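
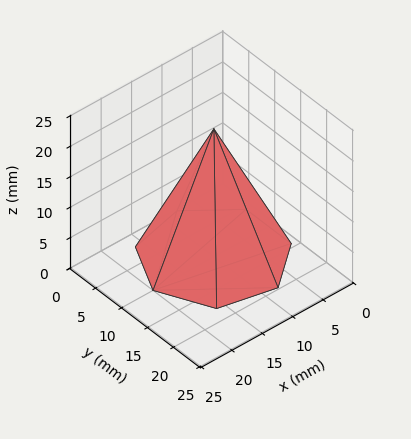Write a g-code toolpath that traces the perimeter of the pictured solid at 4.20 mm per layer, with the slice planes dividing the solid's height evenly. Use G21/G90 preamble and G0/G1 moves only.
Reading the render: the shape is a regular 7-sided pyramid, base circumscribed radius ≈ 10 mm, apex at z ≈ 21 mm (dimensions read to the nearest mm from the axis ticks). For the g-code, the solid's height is divided into equal slices at the stated Δz and each level perimeter traced with G1 moves after a G0 lift.

; perimeter-only toolpath
G21 ; units = mm
G90 ; absolute positioning
G28 ; home
; layer 1
G0 Z4.20
G0 X18.00 Y10.00
G1 X14.98 Y16.26
G1 X8.22 Y17.80
G1 X2.79 Y13.47
G1 X2.79 Y6.53
G1 X8.22 Y2.20
G1 X14.98 Y3.74
G1 X18.00 Y10.00
; layer 2
G0 Z8.40
G0 X16.00 Y10.00
G1 X13.74 Y14.69
G1 X8.66 Y15.85
G1 X4.59 Y12.60
G1 X4.59 Y7.40
G1 X8.66 Y4.15
G1 X13.74 Y5.31
G1 X16.00 Y10.00
; layer 3
G0 Z12.60
G0 X14.00 Y10.00
G1 X12.49 Y13.13
G1 X9.11 Y13.90
G1 X6.40 Y11.74
G1 X6.40 Y8.26
G1 X9.11 Y6.10
G1 X12.49 Y6.87
G1 X14.00 Y10.00
; layer 4
G0 Z16.80
G0 X12.00 Y10.00
G1 X11.25 Y11.56
G1 X9.55 Y11.95
G1 X8.20 Y10.87
G1 X8.20 Y9.13
G1 X9.55 Y8.05
G1 X11.25 Y8.44
G1 X12.00 Y10.00
M2 ; end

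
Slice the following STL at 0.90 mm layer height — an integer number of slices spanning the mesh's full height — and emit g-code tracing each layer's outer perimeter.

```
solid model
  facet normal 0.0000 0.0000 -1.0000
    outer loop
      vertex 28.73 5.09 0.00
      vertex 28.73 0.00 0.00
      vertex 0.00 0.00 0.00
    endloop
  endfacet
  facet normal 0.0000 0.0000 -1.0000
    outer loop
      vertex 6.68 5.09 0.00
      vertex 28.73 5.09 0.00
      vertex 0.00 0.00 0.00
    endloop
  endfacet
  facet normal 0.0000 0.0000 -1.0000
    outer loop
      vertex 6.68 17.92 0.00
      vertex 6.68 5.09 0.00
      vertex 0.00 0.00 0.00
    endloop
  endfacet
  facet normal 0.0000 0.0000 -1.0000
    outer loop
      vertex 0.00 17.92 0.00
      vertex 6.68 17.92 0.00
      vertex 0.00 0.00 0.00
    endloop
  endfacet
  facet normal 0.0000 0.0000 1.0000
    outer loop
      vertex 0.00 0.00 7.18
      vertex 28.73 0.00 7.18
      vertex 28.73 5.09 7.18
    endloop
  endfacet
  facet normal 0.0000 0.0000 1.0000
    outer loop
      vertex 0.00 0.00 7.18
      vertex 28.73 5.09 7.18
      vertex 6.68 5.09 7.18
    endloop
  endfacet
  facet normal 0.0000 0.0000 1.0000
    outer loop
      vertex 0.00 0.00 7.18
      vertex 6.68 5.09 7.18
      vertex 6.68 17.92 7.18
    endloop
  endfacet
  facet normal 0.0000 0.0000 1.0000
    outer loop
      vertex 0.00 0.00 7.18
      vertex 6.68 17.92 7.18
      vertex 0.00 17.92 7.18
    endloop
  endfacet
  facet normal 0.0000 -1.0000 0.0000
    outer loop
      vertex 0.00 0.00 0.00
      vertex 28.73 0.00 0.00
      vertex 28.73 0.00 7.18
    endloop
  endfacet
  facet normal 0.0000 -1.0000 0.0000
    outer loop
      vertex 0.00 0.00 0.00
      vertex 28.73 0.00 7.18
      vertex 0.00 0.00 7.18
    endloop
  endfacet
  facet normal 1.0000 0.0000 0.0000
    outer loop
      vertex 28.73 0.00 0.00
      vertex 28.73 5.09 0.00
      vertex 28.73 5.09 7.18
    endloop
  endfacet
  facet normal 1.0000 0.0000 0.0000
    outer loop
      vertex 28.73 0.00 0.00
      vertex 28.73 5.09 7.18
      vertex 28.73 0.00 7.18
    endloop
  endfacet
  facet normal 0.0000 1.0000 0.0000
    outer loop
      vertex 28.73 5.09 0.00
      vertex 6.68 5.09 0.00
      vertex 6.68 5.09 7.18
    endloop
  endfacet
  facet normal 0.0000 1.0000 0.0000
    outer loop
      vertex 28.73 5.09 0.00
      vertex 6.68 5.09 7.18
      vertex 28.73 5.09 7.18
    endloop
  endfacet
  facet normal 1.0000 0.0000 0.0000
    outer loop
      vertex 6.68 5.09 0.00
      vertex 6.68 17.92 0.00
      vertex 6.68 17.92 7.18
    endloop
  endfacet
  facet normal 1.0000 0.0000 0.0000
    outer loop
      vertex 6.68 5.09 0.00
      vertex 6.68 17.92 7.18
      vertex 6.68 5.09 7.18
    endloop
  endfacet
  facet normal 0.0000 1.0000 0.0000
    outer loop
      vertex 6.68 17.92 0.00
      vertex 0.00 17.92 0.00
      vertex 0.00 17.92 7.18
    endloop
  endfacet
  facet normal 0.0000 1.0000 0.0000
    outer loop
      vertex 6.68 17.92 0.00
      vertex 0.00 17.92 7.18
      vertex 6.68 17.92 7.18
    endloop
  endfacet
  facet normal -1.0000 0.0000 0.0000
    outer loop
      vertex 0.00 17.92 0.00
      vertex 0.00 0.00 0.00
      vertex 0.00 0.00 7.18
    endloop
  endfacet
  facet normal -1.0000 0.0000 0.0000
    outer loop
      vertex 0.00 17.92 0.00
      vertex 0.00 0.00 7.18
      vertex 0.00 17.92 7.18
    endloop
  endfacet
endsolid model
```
; perimeter-only toolpath
G21 ; units = mm
G90 ; absolute positioning
G28 ; home
; layer 1
G0 Z0.90
G0 X0.00 Y0.00
G1 X28.73 Y0.00
G1 X28.73 Y5.09
G1 X6.68 Y5.09
G1 X6.68 Y17.92
G1 X0.00 Y17.92
G1 X0.00 Y0.00
; layer 2
G0 Z1.79
G0 X0.00 Y0.00
G1 X28.73 Y0.00
G1 X28.73 Y5.09
G1 X6.68 Y5.09
G1 X6.68 Y17.92
G1 X0.00 Y17.92
G1 X0.00 Y0.00
; layer 3
G0 Z2.69
G0 X0.00 Y0.00
G1 X28.73 Y0.00
G1 X28.73 Y5.09
G1 X6.68 Y5.09
G1 X6.68 Y17.92
G1 X0.00 Y17.92
G1 X0.00 Y0.00
; layer 4
G0 Z3.59
G0 X0.00 Y0.00
G1 X28.73 Y0.00
G1 X28.73 Y5.09
G1 X6.68 Y5.09
G1 X6.68 Y17.92
G1 X0.00 Y17.92
G1 X0.00 Y0.00
; layer 5
G0 Z4.49
G0 X0.00 Y0.00
G1 X28.73 Y0.00
G1 X28.73 Y5.09
G1 X6.68 Y5.09
G1 X6.68 Y17.92
G1 X0.00 Y17.92
G1 X0.00 Y0.00
; layer 6
G0 Z5.38
G0 X0.00 Y0.00
G1 X28.73 Y0.00
G1 X28.73 Y5.09
G1 X6.68 Y5.09
G1 X6.68 Y17.92
G1 X0.00 Y17.92
G1 X0.00 Y0.00
; layer 7
G0 Z6.28
G0 X0.00 Y0.00
G1 X28.73 Y0.00
G1 X28.73 Y5.09
G1 X6.68 Y5.09
G1 X6.68 Y17.92
G1 X0.00 Y17.92
G1 X0.00 Y0.00
; layer 8
G0 Z7.18
G0 X0.00 Y0.00
G1 X28.73 Y0.00
G1 X28.73 Y5.09
G1 X6.68 Y5.09
G1 X6.68 Y17.92
G1 X0.00 Y17.92
G1 X0.00 Y0.00
M2 ; end

The solid is an L-shaped prism: outer 28.7 × 17.9 mm, arm thicknesses ≈ 5.09 mm (horizontal) and 6.68 mm (vertical), extruded 7.18 mm in z. Slicing at Δz = 0.90 mm — 8 equal slices spanning the solid's height, so layer i sits at z = i·h/8 — gives 8 non-empty perimeters. Each is a 6-segment closed polygon; G0 lifts to the layer z and rapids to the start vertex, then G1 traces the edges.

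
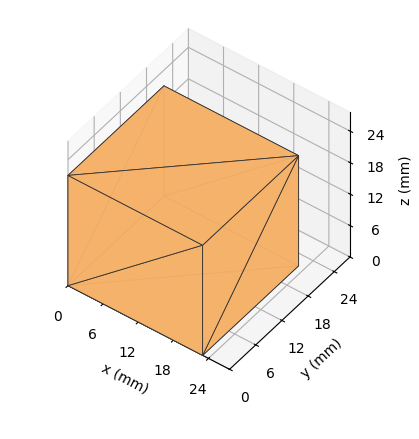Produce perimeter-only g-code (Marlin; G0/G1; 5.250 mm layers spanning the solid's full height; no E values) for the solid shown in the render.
Reading the render: the shape is a rectangular box, roughly 23 × 22 mm footprint and 21 mm tall (dimensions read to the nearest mm from the axis ticks). For the g-code, the solid's height is divided into equal slices at the stated Δz and each level perimeter traced with G1 moves after a G0 lift.

; perimeter-only toolpath
G21 ; units = mm
G90 ; absolute positioning
G28 ; home
; layer 1
G0 Z5.250
G0 X0.000 Y0.000
G1 X23.000 Y0.000
G1 X23.000 Y22.000
G1 X0.000 Y22.000
G1 X0.000 Y0.000
; layer 2
G0 Z10.500
G0 X0.000 Y0.000
G1 X23.000 Y0.000
G1 X23.000 Y22.000
G1 X0.000 Y22.000
G1 X0.000 Y0.000
; layer 3
G0 Z15.750
G0 X0.000 Y0.000
G1 X23.000 Y0.000
G1 X23.000 Y22.000
G1 X0.000 Y22.000
G1 X0.000 Y0.000
; layer 4
G0 Z21.000
G0 X0.000 Y0.000
G1 X23.000 Y0.000
G1 X23.000 Y22.000
G1 X0.000 Y22.000
G1 X0.000 Y0.000
M2 ; end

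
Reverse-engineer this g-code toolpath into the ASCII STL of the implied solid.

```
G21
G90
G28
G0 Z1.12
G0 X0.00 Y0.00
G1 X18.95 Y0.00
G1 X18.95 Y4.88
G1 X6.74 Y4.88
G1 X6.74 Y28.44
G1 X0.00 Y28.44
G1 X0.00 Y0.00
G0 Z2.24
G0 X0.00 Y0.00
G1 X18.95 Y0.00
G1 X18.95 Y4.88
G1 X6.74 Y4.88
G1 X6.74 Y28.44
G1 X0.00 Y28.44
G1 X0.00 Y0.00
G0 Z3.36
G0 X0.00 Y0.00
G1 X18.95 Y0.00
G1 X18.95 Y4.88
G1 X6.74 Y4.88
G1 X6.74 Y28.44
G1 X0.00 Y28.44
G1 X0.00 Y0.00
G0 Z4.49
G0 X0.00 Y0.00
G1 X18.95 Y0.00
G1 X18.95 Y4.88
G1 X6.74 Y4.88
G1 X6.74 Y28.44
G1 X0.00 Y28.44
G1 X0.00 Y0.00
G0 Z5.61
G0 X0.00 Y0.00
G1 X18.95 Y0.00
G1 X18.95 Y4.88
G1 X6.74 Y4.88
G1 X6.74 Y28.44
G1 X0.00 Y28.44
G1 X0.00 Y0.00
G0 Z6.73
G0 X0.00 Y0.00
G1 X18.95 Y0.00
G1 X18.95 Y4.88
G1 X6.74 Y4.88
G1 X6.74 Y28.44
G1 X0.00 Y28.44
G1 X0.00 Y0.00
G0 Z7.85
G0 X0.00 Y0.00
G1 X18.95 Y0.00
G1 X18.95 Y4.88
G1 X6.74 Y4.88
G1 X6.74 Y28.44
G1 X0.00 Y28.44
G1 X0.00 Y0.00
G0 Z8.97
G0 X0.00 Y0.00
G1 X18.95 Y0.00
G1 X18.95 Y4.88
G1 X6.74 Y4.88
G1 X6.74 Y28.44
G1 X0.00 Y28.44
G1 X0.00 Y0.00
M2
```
solid part
  facet normal 0.0000 0.0000 -1.0000
    outer loop
      vertex 18.95 4.88 0.00
      vertex 18.95 0.00 0.00
      vertex 0.00 0.00 0.00
    endloop
  endfacet
  facet normal 0.0000 0.0000 -1.0000
    outer loop
      vertex 6.74 4.88 0.00
      vertex 18.95 4.88 0.00
      vertex 0.00 0.00 0.00
    endloop
  endfacet
  facet normal 0.0000 0.0000 -1.0000
    outer loop
      vertex 6.74 28.44 0.00
      vertex 6.74 4.88 0.00
      vertex 0.00 0.00 0.00
    endloop
  endfacet
  facet normal 0.0000 0.0000 -1.0000
    outer loop
      vertex 0.00 28.44 0.00
      vertex 6.74 28.44 0.00
      vertex 0.00 0.00 0.00
    endloop
  endfacet
  facet normal 0.0000 0.0000 1.0000
    outer loop
      vertex 0.00 0.00 8.97
      vertex 18.95 0.00 8.97
      vertex 18.95 4.88 8.97
    endloop
  endfacet
  facet normal 0.0000 0.0000 1.0000
    outer loop
      vertex 0.00 0.00 8.97
      vertex 18.95 4.88 8.97
      vertex 6.74 4.88 8.97
    endloop
  endfacet
  facet normal 0.0000 0.0000 1.0000
    outer loop
      vertex 0.00 0.00 8.97
      vertex 6.74 4.88 8.97
      vertex 6.74 28.44 8.97
    endloop
  endfacet
  facet normal 0.0000 0.0000 1.0000
    outer loop
      vertex 0.00 0.00 8.97
      vertex 6.74 28.44 8.97
      vertex 0.00 28.44 8.97
    endloop
  endfacet
  facet normal 0.0000 -1.0000 0.0000
    outer loop
      vertex 0.00 0.00 0.00
      vertex 18.95 0.00 0.00
      vertex 18.95 0.00 8.97
    endloop
  endfacet
  facet normal 0.0000 -1.0000 0.0000
    outer loop
      vertex 0.00 0.00 0.00
      vertex 18.95 0.00 8.97
      vertex 0.00 0.00 8.97
    endloop
  endfacet
  facet normal 1.0000 0.0000 0.0000
    outer loop
      vertex 18.95 0.00 0.00
      vertex 18.95 4.88 0.00
      vertex 18.95 4.88 8.97
    endloop
  endfacet
  facet normal 1.0000 0.0000 0.0000
    outer loop
      vertex 18.95 0.00 0.00
      vertex 18.95 4.88 8.97
      vertex 18.95 0.00 8.97
    endloop
  endfacet
  facet normal 0.0000 1.0000 0.0000
    outer loop
      vertex 18.95 4.88 0.00
      vertex 6.74 4.88 0.00
      vertex 6.74 4.88 8.97
    endloop
  endfacet
  facet normal 0.0000 1.0000 0.0000
    outer loop
      vertex 18.95 4.88 0.00
      vertex 6.74 4.88 8.97
      vertex 18.95 4.88 8.97
    endloop
  endfacet
  facet normal 1.0000 0.0000 0.0000
    outer loop
      vertex 6.74 4.88 0.00
      vertex 6.74 28.44 0.00
      vertex 6.74 28.44 8.97
    endloop
  endfacet
  facet normal 1.0000 0.0000 0.0000
    outer loop
      vertex 6.74 4.88 0.00
      vertex 6.74 28.44 8.97
      vertex 6.74 4.88 8.97
    endloop
  endfacet
  facet normal 0.0000 1.0000 0.0000
    outer loop
      vertex 6.74 28.44 0.00
      vertex 0.00 28.44 0.00
      vertex 0.00 28.44 8.97
    endloop
  endfacet
  facet normal 0.0000 1.0000 0.0000
    outer loop
      vertex 6.74 28.44 0.00
      vertex 0.00 28.44 8.97
      vertex 6.74 28.44 8.97
    endloop
  endfacet
  facet normal -1.0000 0.0000 0.0000
    outer loop
      vertex 0.00 28.44 0.00
      vertex 0.00 0.00 0.00
      vertex 0.00 0.00 8.97
    endloop
  endfacet
  facet normal -1.0000 0.0000 0.0000
    outer loop
      vertex 0.00 28.44 0.00
      vertex 0.00 0.00 8.97
      vertex 0.00 28.44 8.97
    endloop
  endfacet
endsolid part

The G0 Z moves step by Δz≈1.12 mm. Every layer's G1 loop is the same polygon, so the solid is a straight extrusion of it from z=0 to z≈8.97. Closing with flat bottom and top caps and triangulating gives 20 facets — an L-shaped prism: outer 18.9 × 28.4 mm, arm thicknesses ≈ 4.88 mm (horizontal) and 6.74 mm (vertical), extruded 8.97 mm in z.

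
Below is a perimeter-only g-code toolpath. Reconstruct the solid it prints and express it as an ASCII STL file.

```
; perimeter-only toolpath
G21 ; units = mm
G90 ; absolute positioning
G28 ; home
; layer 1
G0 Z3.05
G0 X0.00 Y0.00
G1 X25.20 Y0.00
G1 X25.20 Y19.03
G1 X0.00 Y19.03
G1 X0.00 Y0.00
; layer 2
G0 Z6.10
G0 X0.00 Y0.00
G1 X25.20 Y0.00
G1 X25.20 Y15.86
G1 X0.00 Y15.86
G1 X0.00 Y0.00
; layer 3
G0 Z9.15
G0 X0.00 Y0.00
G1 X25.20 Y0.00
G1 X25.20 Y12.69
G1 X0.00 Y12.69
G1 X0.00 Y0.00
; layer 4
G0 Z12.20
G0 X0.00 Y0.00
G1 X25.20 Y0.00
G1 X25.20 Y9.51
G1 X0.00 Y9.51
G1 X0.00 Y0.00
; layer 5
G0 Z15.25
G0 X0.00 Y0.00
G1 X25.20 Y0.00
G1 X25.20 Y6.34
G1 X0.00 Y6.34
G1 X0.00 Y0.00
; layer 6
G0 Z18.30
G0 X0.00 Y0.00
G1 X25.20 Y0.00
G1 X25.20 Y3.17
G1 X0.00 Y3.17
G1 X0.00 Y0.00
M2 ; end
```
solid part
  facet normal 0.0000 0.0000 -1.0000
    outer loop
      vertex 25.20 22.20 0.00
      vertex 25.20 0.00 0.00
      vertex 0.00 0.00 0.00
    endloop
  endfacet
  facet normal 0.0000 0.0000 -1.0000
    outer loop
      vertex 0.00 22.20 0.00
      vertex 25.20 22.20 0.00
      vertex 0.00 0.00 0.00
    endloop
  endfacet
  facet normal 0.0000 -1.0000 0.0000
    outer loop
      vertex 0.00 0.00 0.00
      vertex 25.20 0.00 0.00
      vertex 25.20 0.00 21.35
    endloop
  endfacet
  facet normal 0.0000 -1.0000 0.0000
    outer loop
      vertex 0.00 0.00 0.00
      vertex 25.20 0.00 21.35
      vertex 0.00 0.00 21.35
    endloop
  endfacet
  facet normal 0.0000 0.6932 0.7208
    outer loop
      vertex 0.00 0.00 21.35
      vertex 25.20 0.00 21.35
      vertex 25.20 22.20 0.00
    endloop
  endfacet
  facet normal 0.0000 0.6932 0.7208
    outer loop
      vertex 0.00 0.00 21.35
      vertex 25.20 22.20 0.00
      vertex 0.00 22.20 0.00
    endloop
  endfacet
  facet normal -1.0000 0.0000 0.0000
    outer loop
      vertex 0.00 0.00 21.35
      vertex 0.00 22.20 0.00
      vertex 0.00 0.00 0.00
    endloop
  endfacet
  facet normal 1.0000 0.0000 0.0000
    outer loop
      vertex 25.20 0.00 0.00
      vertex 25.20 22.20 0.00
      vertex 25.20 0.00 21.35
    endloop
  endfacet
endsolid part

The G0 Z moves step by Δz≈3.05 mm. The G1 loops shrink linearly with z, so the solid tapers from its base footprint up to z≈21.4. Closing with a flat bottom cap and the tapered top and triangulating gives 8 facets — a wedge (ramp): 25.2 × 22.2 mm base, rising to 21.4 mm along the y=0 edge and sloping linearly to z=0 at y=22.2.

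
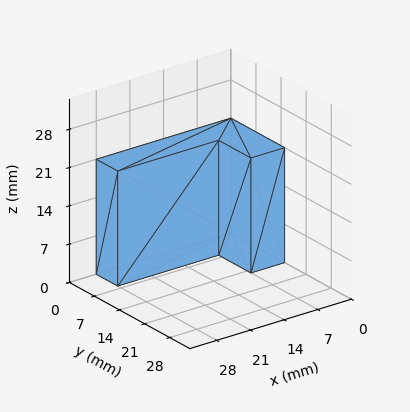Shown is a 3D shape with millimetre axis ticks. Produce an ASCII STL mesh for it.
Reading the render: the shape is an L-shaped prism: outer 28 × 15 mm, arm thicknesses ≈ 6 mm (horizontal) and 7 mm (vertical), extruded 21 mm in z (dimensions read to the nearest mm from the axis ticks). For the STL, each face is triangulated and given an outward normal.

solid part
  facet normal 0.0000 0.0000 -1.0000
    outer loop
      vertex 28.000 6.000 0.000
      vertex 28.000 0.000 0.000
      vertex 0.000 0.000 0.000
    endloop
  endfacet
  facet normal 0.0000 0.0000 -1.0000
    outer loop
      vertex 7.000 6.000 0.000
      vertex 28.000 6.000 0.000
      vertex 0.000 0.000 0.000
    endloop
  endfacet
  facet normal 0.0000 0.0000 -1.0000
    outer loop
      vertex 7.000 15.000 0.000
      vertex 7.000 6.000 0.000
      vertex 0.000 0.000 0.000
    endloop
  endfacet
  facet normal 0.0000 0.0000 -1.0000
    outer loop
      vertex 0.000 15.000 0.000
      vertex 7.000 15.000 0.000
      vertex 0.000 0.000 0.000
    endloop
  endfacet
  facet normal 0.0000 0.0000 1.0000
    outer loop
      vertex 0.000 0.000 21.000
      vertex 28.000 0.000 21.000
      vertex 28.000 6.000 21.000
    endloop
  endfacet
  facet normal 0.0000 0.0000 1.0000
    outer loop
      vertex 0.000 0.000 21.000
      vertex 28.000 6.000 21.000
      vertex 7.000 6.000 21.000
    endloop
  endfacet
  facet normal 0.0000 0.0000 1.0000
    outer loop
      vertex 0.000 0.000 21.000
      vertex 7.000 6.000 21.000
      vertex 7.000 15.000 21.000
    endloop
  endfacet
  facet normal 0.0000 0.0000 1.0000
    outer loop
      vertex 0.000 0.000 21.000
      vertex 7.000 15.000 21.000
      vertex 0.000 15.000 21.000
    endloop
  endfacet
  facet normal 0.0000 -1.0000 0.0000
    outer loop
      vertex 0.000 0.000 0.000
      vertex 28.000 0.000 0.000
      vertex 28.000 0.000 21.000
    endloop
  endfacet
  facet normal 0.0000 -1.0000 0.0000
    outer loop
      vertex 0.000 0.000 0.000
      vertex 28.000 0.000 21.000
      vertex 0.000 0.000 21.000
    endloop
  endfacet
  facet normal 1.0000 0.0000 0.0000
    outer loop
      vertex 28.000 0.000 0.000
      vertex 28.000 6.000 0.000
      vertex 28.000 6.000 21.000
    endloop
  endfacet
  facet normal 1.0000 0.0000 0.0000
    outer loop
      vertex 28.000 0.000 0.000
      vertex 28.000 6.000 21.000
      vertex 28.000 0.000 21.000
    endloop
  endfacet
  facet normal 0.0000 1.0000 0.0000
    outer loop
      vertex 28.000 6.000 0.000
      vertex 7.000 6.000 0.000
      vertex 7.000 6.000 21.000
    endloop
  endfacet
  facet normal 0.0000 1.0000 0.0000
    outer loop
      vertex 28.000 6.000 0.000
      vertex 7.000 6.000 21.000
      vertex 28.000 6.000 21.000
    endloop
  endfacet
  facet normal 1.0000 0.0000 0.0000
    outer loop
      vertex 7.000 6.000 0.000
      vertex 7.000 15.000 0.000
      vertex 7.000 15.000 21.000
    endloop
  endfacet
  facet normal 1.0000 0.0000 0.0000
    outer loop
      vertex 7.000 6.000 0.000
      vertex 7.000 15.000 21.000
      vertex 7.000 6.000 21.000
    endloop
  endfacet
  facet normal 0.0000 1.0000 0.0000
    outer loop
      vertex 7.000 15.000 0.000
      vertex 0.000 15.000 0.000
      vertex 0.000 15.000 21.000
    endloop
  endfacet
  facet normal 0.0000 1.0000 0.0000
    outer loop
      vertex 7.000 15.000 0.000
      vertex 0.000 15.000 21.000
      vertex 7.000 15.000 21.000
    endloop
  endfacet
  facet normal -1.0000 0.0000 0.0000
    outer loop
      vertex 0.000 15.000 0.000
      vertex 0.000 0.000 0.000
      vertex 0.000 0.000 21.000
    endloop
  endfacet
  facet normal -1.0000 0.0000 0.0000
    outer loop
      vertex 0.000 15.000 0.000
      vertex 0.000 0.000 21.000
      vertex 0.000 15.000 21.000
    endloop
  endfacet
endsolid part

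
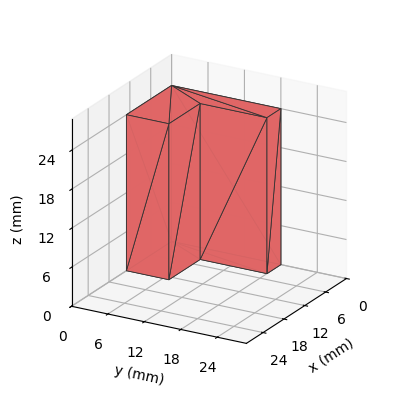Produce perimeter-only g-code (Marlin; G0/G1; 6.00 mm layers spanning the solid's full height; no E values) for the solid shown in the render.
Reading the render: the shape is an L-shaped prism: outer 13 × 18 mm, arm thicknesses ≈ 7 mm (horizontal) and 4 mm (vertical), extruded 24 mm in z (dimensions read to the nearest mm from the axis ticks). For the g-code, the solid's height is divided into equal slices at the stated Δz and each level perimeter traced with G1 moves after a G0 lift.

; perimeter-only toolpath
G21 ; units = mm
G90 ; absolute positioning
G28 ; home
; layer 1
G0 Z6.00
G0 X0.00 Y0.00
G1 X13.00 Y0.00
G1 X13.00 Y7.00
G1 X4.00 Y7.00
G1 X4.00 Y18.00
G1 X0.00 Y18.00
G1 X0.00 Y0.00
; layer 2
G0 Z12.00
G0 X0.00 Y0.00
G1 X13.00 Y0.00
G1 X13.00 Y7.00
G1 X4.00 Y7.00
G1 X4.00 Y18.00
G1 X0.00 Y18.00
G1 X0.00 Y0.00
; layer 3
G0 Z18.00
G0 X0.00 Y0.00
G1 X13.00 Y0.00
G1 X13.00 Y7.00
G1 X4.00 Y7.00
G1 X4.00 Y18.00
G1 X0.00 Y18.00
G1 X0.00 Y0.00
; layer 4
G0 Z24.00
G0 X0.00 Y0.00
G1 X13.00 Y0.00
G1 X13.00 Y7.00
G1 X4.00 Y7.00
G1 X4.00 Y18.00
G1 X0.00 Y18.00
G1 X0.00 Y0.00
M2 ; end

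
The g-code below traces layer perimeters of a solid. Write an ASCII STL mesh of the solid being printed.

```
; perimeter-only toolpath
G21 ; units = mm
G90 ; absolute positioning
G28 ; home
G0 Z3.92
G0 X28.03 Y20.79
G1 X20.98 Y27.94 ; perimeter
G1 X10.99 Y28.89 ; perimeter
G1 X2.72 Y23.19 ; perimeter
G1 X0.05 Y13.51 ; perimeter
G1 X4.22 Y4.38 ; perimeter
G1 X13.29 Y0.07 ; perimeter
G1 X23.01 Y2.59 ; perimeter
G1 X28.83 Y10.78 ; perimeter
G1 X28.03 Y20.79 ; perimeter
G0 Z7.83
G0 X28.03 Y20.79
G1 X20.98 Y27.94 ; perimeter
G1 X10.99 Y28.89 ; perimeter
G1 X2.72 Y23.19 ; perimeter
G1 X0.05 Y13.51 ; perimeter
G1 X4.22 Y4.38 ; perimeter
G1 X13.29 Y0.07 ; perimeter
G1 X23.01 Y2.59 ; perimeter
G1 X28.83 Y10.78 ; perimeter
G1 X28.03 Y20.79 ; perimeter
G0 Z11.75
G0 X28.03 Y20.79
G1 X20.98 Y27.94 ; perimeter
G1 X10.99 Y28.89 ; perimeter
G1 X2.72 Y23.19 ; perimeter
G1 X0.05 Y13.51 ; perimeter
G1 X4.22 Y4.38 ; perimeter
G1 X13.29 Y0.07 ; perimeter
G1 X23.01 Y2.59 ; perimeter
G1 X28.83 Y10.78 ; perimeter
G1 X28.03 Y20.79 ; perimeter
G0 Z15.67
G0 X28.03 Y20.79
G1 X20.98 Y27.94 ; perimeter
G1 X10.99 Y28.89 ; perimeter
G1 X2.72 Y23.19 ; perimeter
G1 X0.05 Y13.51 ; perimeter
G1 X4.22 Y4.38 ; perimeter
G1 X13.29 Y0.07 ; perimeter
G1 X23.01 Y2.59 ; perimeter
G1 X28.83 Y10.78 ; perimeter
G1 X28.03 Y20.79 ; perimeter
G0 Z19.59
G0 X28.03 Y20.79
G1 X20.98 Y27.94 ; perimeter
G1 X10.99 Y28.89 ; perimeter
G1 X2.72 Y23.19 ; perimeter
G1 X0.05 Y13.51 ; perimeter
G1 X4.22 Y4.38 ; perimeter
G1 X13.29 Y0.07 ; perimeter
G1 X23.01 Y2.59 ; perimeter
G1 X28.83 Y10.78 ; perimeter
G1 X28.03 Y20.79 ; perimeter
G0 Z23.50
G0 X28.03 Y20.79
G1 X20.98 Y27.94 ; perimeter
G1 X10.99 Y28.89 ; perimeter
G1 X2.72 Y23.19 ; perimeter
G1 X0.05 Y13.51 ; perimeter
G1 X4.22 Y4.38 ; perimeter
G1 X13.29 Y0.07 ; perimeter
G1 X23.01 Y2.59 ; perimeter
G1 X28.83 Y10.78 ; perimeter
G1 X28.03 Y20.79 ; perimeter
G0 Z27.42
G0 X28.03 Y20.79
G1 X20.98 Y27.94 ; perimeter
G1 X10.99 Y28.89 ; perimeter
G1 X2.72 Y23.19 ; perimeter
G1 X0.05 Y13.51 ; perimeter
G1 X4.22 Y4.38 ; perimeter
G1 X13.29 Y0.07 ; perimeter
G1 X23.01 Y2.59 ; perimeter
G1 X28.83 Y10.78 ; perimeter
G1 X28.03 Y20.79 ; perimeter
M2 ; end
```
solid part
  facet normal 0.0000 0.0000 -1.0000
    outer loop
      vertex 10.99 28.89 0.00
      vertex 20.98 27.94 0.00
      vertex 28.03 20.79 0.00
    endloop
  endfacet
  facet normal 0.0000 0.0000 -1.0000
    outer loop
      vertex 2.72 23.19 0.00
      vertex 10.99 28.89 0.00
      vertex 28.03 20.79 0.00
    endloop
  endfacet
  facet normal 0.0000 0.0000 -1.0000
    outer loop
      vertex 0.05 13.51 0.00
      vertex 2.72 23.19 0.00
      vertex 28.03 20.79 0.00
    endloop
  endfacet
  facet normal 0.0000 0.0000 -1.0000
    outer loop
      vertex 4.22 4.38 0.00
      vertex 0.05 13.51 0.00
      vertex 28.03 20.79 0.00
    endloop
  endfacet
  facet normal 0.0000 0.0000 -1.0000
    outer loop
      vertex 13.29 0.07 0.00
      vertex 4.22 4.38 0.00
      vertex 28.03 20.79 0.00
    endloop
  endfacet
  facet normal 0.0000 0.0000 -1.0000
    outer loop
      vertex 23.01 2.59 0.00
      vertex 13.29 0.07 0.00
      vertex 28.03 20.79 0.00
    endloop
  endfacet
  facet normal 0.0000 0.0000 -1.0000
    outer loop
      vertex 28.83 10.78 0.00
      vertex 23.01 2.59 0.00
      vertex 28.03 20.79 0.00
    endloop
  endfacet
  facet normal 0.0000 0.0000 1.0000
    outer loop
      vertex 28.03 20.79 27.42
      vertex 20.98 27.94 27.42
      vertex 10.99 28.89 27.42
    endloop
  endfacet
  facet normal 0.0000 0.0000 1.0000
    outer loop
      vertex 28.03 20.79 27.42
      vertex 10.99 28.89 27.42
      vertex 2.72 23.19 27.42
    endloop
  endfacet
  facet normal 0.0000 0.0000 1.0000
    outer loop
      vertex 28.03 20.79 27.42
      vertex 2.72 23.19 27.42
      vertex 0.05 13.51 27.42
    endloop
  endfacet
  facet normal 0.0000 0.0000 1.0000
    outer loop
      vertex 28.03 20.79 27.42
      vertex 0.05 13.51 27.42
      vertex 4.22 4.38 27.42
    endloop
  endfacet
  facet normal 0.0000 0.0000 1.0000
    outer loop
      vertex 28.03 20.79 27.42
      vertex 4.22 4.38 27.42
      vertex 13.29 0.07 27.42
    endloop
  endfacet
  facet normal 0.0000 0.0000 1.0000
    outer loop
      vertex 28.03 20.79 27.42
      vertex 13.29 0.07 27.42
      vertex 23.01 2.59 27.42
    endloop
  endfacet
  facet normal 0.0000 0.0000 1.0000
    outer loop
      vertex 28.03 20.79 27.42
      vertex 23.01 2.59 27.42
      vertex 28.83 10.78 27.42
    endloop
  endfacet
  facet normal 0.7121 0.7021 0.0000
    outer loop
      vertex 28.03 20.79 0.00
      vertex 20.98 27.94 0.00
      vertex 20.98 27.94 27.42
    endloop
  endfacet
  facet normal 0.7121 0.7021 0.0000
    outer loop
      vertex 28.03 20.79 0.00
      vertex 20.98 27.94 27.42
      vertex 28.03 20.79 27.42
    endloop
  endfacet
  facet normal 0.0947 0.9955 0.0000
    outer loop
      vertex 20.98 27.94 0.00
      vertex 10.99 28.89 0.00
      vertex 10.99 28.89 27.42
    endloop
  endfacet
  facet normal 0.0947 0.9955 0.0000
    outer loop
      vertex 20.98 27.94 0.00
      vertex 10.99 28.89 27.42
      vertex 20.98 27.94 27.42
    endloop
  endfacet
  facet normal -0.5675 0.8234 0.0000
    outer loop
      vertex 10.99 28.89 0.00
      vertex 2.72 23.19 0.00
      vertex 2.72 23.19 27.42
    endloop
  endfacet
  facet normal -0.5675 0.8234 0.0000
    outer loop
      vertex 10.99 28.89 0.00
      vertex 2.72 23.19 27.42
      vertex 10.99 28.89 27.42
    endloop
  endfacet
  facet normal -0.9640 0.2659 0.0000
    outer loop
      vertex 2.72 23.19 0.00
      vertex 0.05 13.51 0.00
      vertex 0.05 13.51 27.42
    endloop
  endfacet
  facet normal -0.9640 0.2659 0.0000
    outer loop
      vertex 2.72 23.19 0.00
      vertex 0.05 13.51 27.42
      vertex 2.72 23.19 27.42
    endloop
  endfacet
  facet normal -0.9096 -0.4155 0.0000
    outer loop
      vertex 0.05 13.51 0.00
      vertex 4.22 4.38 0.00
      vertex 4.22 4.38 27.42
    endloop
  endfacet
  facet normal -0.9096 -0.4155 0.0000
    outer loop
      vertex 0.05 13.51 0.00
      vertex 4.22 4.38 27.42
      vertex 0.05 13.51 27.42
    endloop
  endfacet
  facet normal -0.4292 -0.9032 0.0000
    outer loop
      vertex 4.22 4.38 0.00
      vertex 13.29 0.07 0.00
      vertex 13.29 0.07 27.42
    endloop
  endfacet
  facet normal -0.4292 -0.9032 0.0000
    outer loop
      vertex 4.22 4.38 0.00
      vertex 13.29 0.07 27.42
      vertex 4.22 4.38 27.42
    endloop
  endfacet
  facet normal 0.2510 -0.9680 0.0000
    outer loop
      vertex 13.29 0.07 0.00
      vertex 23.01 2.59 0.00
      vertex 23.01 2.59 27.42
    endloop
  endfacet
  facet normal 0.2510 -0.9680 0.0000
    outer loop
      vertex 13.29 0.07 0.00
      vertex 23.01 2.59 27.42
      vertex 13.29 0.07 27.42
    endloop
  endfacet
  facet normal 0.8151 -0.5793 0.0000
    outer loop
      vertex 23.01 2.59 0.00
      vertex 28.83 10.78 0.00
      vertex 28.83 10.78 27.42
    endloop
  endfacet
  facet normal 0.8151 -0.5793 0.0000
    outer loop
      vertex 23.01 2.59 0.00
      vertex 28.83 10.78 27.42
      vertex 23.01 2.59 27.42
    endloop
  endfacet
  facet normal 0.9968 0.0797 0.0000
    outer loop
      vertex 28.83 10.78 0.00
      vertex 28.03 20.79 0.00
      vertex 28.03 20.79 27.42
    endloop
  endfacet
  facet normal 0.9968 0.0797 0.0000
    outer loop
      vertex 28.83 10.78 0.00
      vertex 28.03 20.79 27.42
      vertex 28.83 10.78 27.42
    endloop
  endfacet
endsolid part

The G0 Z moves step by Δz≈3.92 mm. Every layer's G1 loop is the same polygon, so the solid is a straight extrusion of it from z=0 to z≈27.4. Closing with flat bottom and top caps and triangulating gives 32 facets — a regular 9-sided prism (a cylinder approximated with 9 flat sides), circumscribed radius ≈ 14.7 mm, height ≈ 27.4 mm.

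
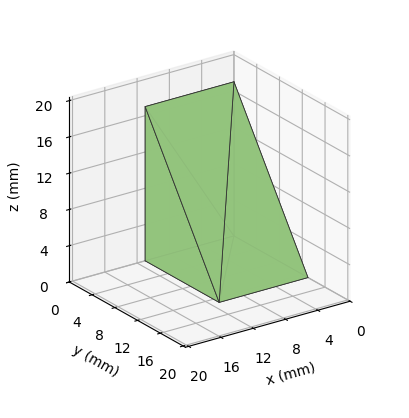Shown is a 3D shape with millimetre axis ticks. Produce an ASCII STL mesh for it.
Reading the render: the shape is a wedge (ramp): 11 × 13 mm base, rising to 17 mm along the y=0 edge and sloping linearly to z=0 at y=13 (dimensions read to the nearest mm from the axis ticks). For the STL, each face is triangulated and given an outward normal.

solid part
  facet normal 0.0000 0.0000 -1.0000
    outer loop
      vertex 11.000 13.000 0.000
      vertex 11.000 0.000 0.000
      vertex 0.000 0.000 0.000
    endloop
  endfacet
  facet normal 0.0000 0.0000 -1.0000
    outer loop
      vertex 0.000 13.000 0.000
      vertex 11.000 13.000 0.000
      vertex 0.000 0.000 0.000
    endloop
  endfacet
  facet normal 0.0000 -1.0000 0.0000
    outer loop
      vertex 0.000 0.000 0.000
      vertex 11.000 0.000 0.000
      vertex 11.000 0.000 17.000
    endloop
  endfacet
  facet normal 0.0000 -1.0000 0.0000
    outer loop
      vertex 0.000 0.000 0.000
      vertex 11.000 0.000 17.000
      vertex 0.000 0.000 17.000
    endloop
  endfacet
  facet normal 0.0000 0.7944 0.6075
    outer loop
      vertex 0.000 0.000 17.000
      vertex 11.000 0.000 17.000
      vertex 11.000 13.000 0.000
    endloop
  endfacet
  facet normal 0.0000 0.7944 0.6075
    outer loop
      vertex 0.000 0.000 17.000
      vertex 11.000 13.000 0.000
      vertex 0.000 13.000 0.000
    endloop
  endfacet
  facet normal -1.0000 0.0000 0.0000
    outer loop
      vertex 0.000 0.000 17.000
      vertex 0.000 13.000 0.000
      vertex 0.000 0.000 0.000
    endloop
  endfacet
  facet normal 1.0000 0.0000 0.0000
    outer loop
      vertex 11.000 0.000 0.000
      vertex 11.000 13.000 0.000
      vertex 11.000 0.000 17.000
    endloop
  endfacet
endsolid part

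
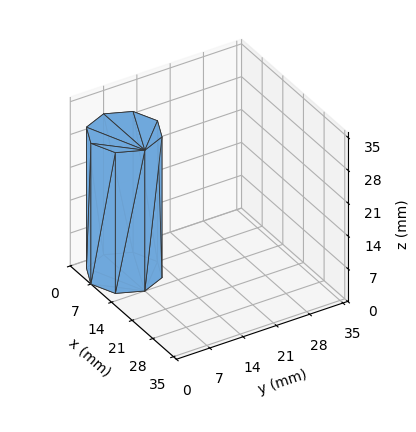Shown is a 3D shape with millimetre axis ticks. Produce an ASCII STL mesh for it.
Reading the render: the shape is a regular 8-sided prism (a cylinder approximated with 8 flat sides), circumscribed radius ≈ 7 mm, height ≈ 30 mm (dimensions read to the nearest mm from the axis ticks). For the STL, each face is triangulated and given an outward normal.

solid part
  facet normal 0.0000 0.0000 -1.0000
    outer loop
      vertex 7.0 14.0 0.0
      vertex 11.9 11.9 0.0
      vertex 14.0 7.0 0.0
    endloop
  endfacet
  facet normal 0.0000 0.0000 -1.0000
    outer loop
      vertex 2.1 11.9 0.0
      vertex 7.0 14.0 0.0
      vertex 14.0 7.0 0.0
    endloop
  endfacet
  facet normal 0.0000 0.0000 -1.0000
    outer loop
      vertex 0.0 7.0 0.0
      vertex 2.1 11.9 0.0
      vertex 14.0 7.0 0.0
    endloop
  endfacet
  facet normal 0.0000 0.0000 -1.0000
    outer loop
      vertex 2.1 2.1 0.0
      vertex 0.0 7.0 0.0
      vertex 14.0 7.0 0.0
    endloop
  endfacet
  facet normal 0.0000 0.0000 -1.0000
    outer loop
      vertex 7.0 0.0 0.0
      vertex 2.1 2.1 0.0
      vertex 14.0 7.0 0.0
    endloop
  endfacet
  facet normal 0.0000 0.0000 -1.0000
    outer loop
      vertex 11.9 2.1 0.0
      vertex 7.0 0.0 0.0
      vertex 14.0 7.0 0.0
    endloop
  endfacet
  facet normal 0.0000 0.0000 1.0000
    outer loop
      vertex 14.0 7.0 30.0
      vertex 11.9 11.9 30.0
      vertex 7.0 14.0 30.0
    endloop
  endfacet
  facet normal 0.0000 0.0000 1.0000
    outer loop
      vertex 14.0 7.0 30.0
      vertex 7.0 14.0 30.0
      vertex 2.1 11.9 30.0
    endloop
  endfacet
  facet normal 0.0000 0.0000 1.0000
    outer loop
      vertex 14.0 7.0 30.0
      vertex 2.1 11.9 30.0
      vertex 0.0 7.0 30.0
    endloop
  endfacet
  facet normal 0.0000 0.0000 1.0000
    outer loop
      vertex 14.0 7.0 30.0
      vertex 0.0 7.0 30.0
      vertex 2.1 2.1 30.0
    endloop
  endfacet
  facet normal 0.0000 0.0000 1.0000
    outer loop
      vertex 14.0 7.0 30.0
      vertex 2.1 2.1 30.0
      vertex 7.0 0.0 30.0
    endloop
  endfacet
  facet normal 0.0000 0.0000 1.0000
    outer loop
      vertex 14.0 7.0 30.0
      vertex 7.0 0.0 30.0
      vertex 11.9 2.1 30.0
    endloop
  endfacet
  facet normal 0.9191 0.3939 0.0000
    outer loop
      vertex 14.0 7.0 0.0
      vertex 11.9 11.9 0.0
      vertex 11.9 11.9 30.0
    endloop
  endfacet
  facet normal 0.9191 0.3939 0.0000
    outer loop
      vertex 14.0 7.0 0.0
      vertex 11.9 11.9 30.0
      vertex 14.0 7.0 30.0
    endloop
  endfacet
  facet normal 0.3939 0.9191 0.0000
    outer loop
      vertex 11.9 11.9 0.0
      vertex 7.0 14.0 0.0
      vertex 7.0 14.0 30.0
    endloop
  endfacet
  facet normal 0.3939 0.9191 0.0000
    outer loop
      vertex 11.9 11.9 0.0
      vertex 7.0 14.0 30.0
      vertex 11.9 11.9 30.0
    endloop
  endfacet
  facet normal -0.3939 0.9191 0.0000
    outer loop
      vertex 7.0 14.0 0.0
      vertex 2.1 11.9 0.0
      vertex 2.1 11.9 30.0
    endloop
  endfacet
  facet normal -0.3939 0.9191 0.0000
    outer loop
      vertex 7.0 14.0 0.0
      vertex 2.1 11.9 30.0
      vertex 7.0 14.0 30.0
    endloop
  endfacet
  facet normal -0.9191 0.3939 0.0000
    outer loop
      vertex 2.1 11.9 0.0
      vertex 0.0 7.0 0.0
      vertex 0.0 7.0 30.0
    endloop
  endfacet
  facet normal -0.9191 0.3939 0.0000
    outer loop
      vertex 2.1 11.9 0.0
      vertex 0.0 7.0 30.0
      vertex 2.1 11.9 30.0
    endloop
  endfacet
  facet normal -0.9191 -0.3939 0.0000
    outer loop
      vertex 0.0 7.0 0.0
      vertex 2.1 2.1 0.0
      vertex 2.1 2.1 30.0
    endloop
  endfacet
  facet normal -0.9191 -0.3939 0.0000
    outer loop
      vertex 0.0 7.0 0.0
      vertex 2.1 2.1 30.0
      vertex 0.0 7.0 30.0
    endloop
  endfacet
  facet normal -0.3939 -0.9191 0.0000
    outer loop
      vertex 2.1 2.1 0.0
      vertex 7.0 0.0 0.0
      vertex 7.0 0.0 30.0
    endloop
  endfacet
  facet normal -0.3939 -0.9191 0.0000
    outer loop
      vertex 2.1 2.1 0.0
      vertex 7.0 0.0 30.0
      vertex 2.1 2.1 30.0
    endloop
  endfacet
  facet normal 0.3939 -0.9191 0.0000
    outer loop
      vertex 7.0 0.0 0.0
      vertex 11.9 2.1 0.0
      vertex 11.9 2.1 30.0
    endloop
  endfacet
  facet normal 0.3939 -0.9191 0.0000
    outer loop
      vertex 7.0 0.0 0.0
      vertex 11.9 2.1 30.0
      vertex 7.0 0.0 30.0
    endloop
  endfacet
  facet normal 0.9191 -0.3939 0.0000
    outer loop
      vertex 11.9 2.1 0.0
      vertex 14.0 7.0 0.0
      vertex 14.0 7.0 30.0
    endloop
  endfacet
  facet normal 0.9191 -0.3939 0.0000
    outer loop
      vertex 11.9 2.1 0.0
      vertex 14.0 7.0 30.0
      vertex 11.9 2.1 30.0
    endloop
  endfacet
endsolid part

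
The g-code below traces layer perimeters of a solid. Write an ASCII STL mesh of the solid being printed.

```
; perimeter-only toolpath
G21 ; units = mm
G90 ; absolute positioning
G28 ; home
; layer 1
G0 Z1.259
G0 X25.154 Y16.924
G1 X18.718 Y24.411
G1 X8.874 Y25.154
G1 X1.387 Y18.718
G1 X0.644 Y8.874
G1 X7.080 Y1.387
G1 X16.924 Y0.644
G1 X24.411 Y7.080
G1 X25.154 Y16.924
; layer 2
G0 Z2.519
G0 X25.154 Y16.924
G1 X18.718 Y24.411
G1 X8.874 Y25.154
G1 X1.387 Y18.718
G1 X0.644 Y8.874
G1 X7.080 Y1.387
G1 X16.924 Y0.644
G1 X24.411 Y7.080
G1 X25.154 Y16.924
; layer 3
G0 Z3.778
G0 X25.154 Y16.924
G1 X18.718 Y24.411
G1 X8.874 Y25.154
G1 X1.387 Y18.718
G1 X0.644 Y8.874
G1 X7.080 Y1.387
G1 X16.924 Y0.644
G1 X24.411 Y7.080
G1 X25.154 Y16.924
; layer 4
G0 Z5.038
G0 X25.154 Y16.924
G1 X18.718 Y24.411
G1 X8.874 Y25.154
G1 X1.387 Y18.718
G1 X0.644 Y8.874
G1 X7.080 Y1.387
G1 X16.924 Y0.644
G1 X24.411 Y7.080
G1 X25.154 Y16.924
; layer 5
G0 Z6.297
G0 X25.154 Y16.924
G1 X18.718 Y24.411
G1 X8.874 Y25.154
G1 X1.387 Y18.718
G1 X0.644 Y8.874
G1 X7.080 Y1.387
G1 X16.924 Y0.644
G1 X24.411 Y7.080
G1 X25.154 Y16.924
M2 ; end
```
solid part
  facet normal 0.0000 0.0000 -1.0000
    outer loop
      vertex 8.874 25.154 0.000
      vertex 18.718 24.411 0.000
      vertex 25.154 16.924 0.000
    endloop
  endfacet
  facet normal 0.0000 0.0000 -1.0000
    outer loop
      vertex 1.387 18.718 0.000
      vertex 8.874 25.154 0.000
      vertex 25.154 16.924 0.000
    endloop
  endfacet
  facet normal 0.0000 0.0000 -1.0000
    outer loop
      vertex 0.644 8.874 0.000
      vertex 1.387 18.718 0.000
      vertex 25.154 16.924 0.000
    endloop
  endfacet
  facet normal 0.0000 0.0000 -1.0000
    outer loop
      vertex 7.080 1.387 0.000
      vertex 0.644 8.874 0.000
      vertex 25.154 16.924 0.000
    endloop
  endfacet
  facet normal 0.0000 0.0000 -1.0000
    outer loop
      vertex 16.924 0.644 0.000
      vertex 7.080 1.387 0.000
      vertex 25.154 16.924 0.000
    endloop
  endfacet
  facet normal 0.0000 0.0000 -1.0000
    outer loop
      vertex 24.411 7.080 0.000
      vertex 16.924 0.644 0.000
      vertex 25.154 16.924 0.000
    endloop
  endfacet
  facet normal 0.0000 0.0000 1.0000
    outer loop
      vertex 25.154 16.924 6.297
      vertex 18.718 24.411 6.297
      vertex 8.874 25.154 6.297
    endloop
  endfacet
  facet normal 0.0000 0.0000 1.0000
    outer loop
      vertex 25.154 16.924 6.297
      vertex 8.874 25.154 6.297
      vertex 1.387 18.718 6.297
    endloop
  endfacet
  facet normal 0.0000 0.0000 1.0000
    outer loop
      vertex 25.154 16.924 6.297
      vertex 1.387 18.718 6.297
      vertex 0.644 8.874 6.297
    endloop
  endfacet
  facet normal 0.0000 0.0000 1.0000
    outer loop
      vertex 25.154 16.924 6.297
      vertex 0.644 8.874 6.297
      vertex 7.080 1.387 6.297
    endloop
  endfacet
  facet normal 0.0000 0.0000 1.0000
    outer loop
      vertex 25.154 16.924 6.297
      vertex 7.080 1.387 6.297
      vertex 16.924 0.644 6.297
    endloop
  endfacet
  facet normal 0.0000 0.0000 1.0000
    outer loop
      vertex 25.154 16.924 6.297
      vertex 16.924 0.644 6.297
      vertex 24.411 7.080 6.297
    endloop
  endfacet
  facet normal 0.7583 0.6519 0.0000
    outer loop
      vertex 25.154 16.924 0.000
      vertex 18.718 24.411 0.000
      vertex 18.718 24.411 6.297
    endloop
  endfacet
  facet normal 0.7583 0.6519 0.0000
    outer loop
      vertex 25.154 16.924 0.000
      vertex 18.718 24.411 6.297
      vertex 25.154 16.924 6.297
    endloop
  endfacet
  facet normal 0.0753 0.9972 0.0000
    outer loop
      vertex 18.718 24.411 0.000
      vertex 8.874 25.154 0.000
      vertex 8.874 25.154 6.297
    endloop
  endfacet
  facet normal 0.0753 0.9972 0.0000
    outer loop
      vertex 18.718 24.411 0.000
      vertex 8.874 25.154 6.297
      vertex 18.718 24.411 6.297
    endloop
  endfacet
  facet normal -0.6519 0.7583 0.0000
    outer loop
      vertex 8.874 25.154 0.000
      vertex 1.387 18.718 0.000
      vertex 1.387 18.718 6.297
    endloop
  endfacet
  facet normal -0.6519 0.7583 0.0000
    outer loop
      vertex 8.874 25.154 0.000
      vertex 1.387 18.718 6.297
      vertex 8.874 25.154 6.297
    endloop
  endfacet
  facet normal -0.9972 0.0753 0.0000
    outer loop
      vertex 1.387 18.718 0.000
      vertex 0.644 8.874 0.000
      vertex 0.644 8.874 6.297
    endloop
  endfacet
  facet normal -0.9972 0.0753 0.0000
    outer loop
      vertex 1.387 18.718 0.000
      vertex 0.644 8.874 6.297
      vertex 1.387 18.718 6.297
    endloop
  endfacet
  facet normal -0.7583 -0.6519 0.0000
    outer loop
      vertex 0.644 8.874 0.000
      vertex 7.080 1.387 0.000
      vertex 7.080 1.387 6.297
    endloop
  endfacet
  facet normal -0.7583 -0.6519 0.0000
    outer loop
      vertex 0.644 8.874 0.000
      vertex 7.080 1.387 6.297
      vertex 0.644 8.874 6.297
    endloop
  endfacet
  facet normal -0.0753 -0.9972 0.0000
    outer loop
      vertex 7.080 1.387 0.000
      vertex 16.924 0.644 0.000
      vertex 16.924 0.644 6.297
    endloop
  endfacet
  facet normal -0.0753 -0.9972 0.0000
    outer loop
      vertex 7.080 1.387 0.000
      vertex 16.924 0.644 6.297
      vertex 7.080 1.387 6.297
    endloop
  endfacet
  facet normal 0.6519 -0.7583 0.0000
    outer loop
      vertex 16.924 0.644 0.000
      vertex 24.411 7.080 0.000
      vertex 24.411 7.080 6.297
    endloop
  endfacet
  facet normal 0.6519 -0.7583 0.0000
    outer loop
      vertex 16.924 0.644 0.000
      vertex 24.411 7.080 6.297
      vertex 16.924 0.644 6.297
    endloop
  endfacet
  facet normal 0.9972 -0.0753 0.0000
    outer loop
      vertex 24.411 7.080 0.000
      vertex 25.154 16.924 0.000
      vertex 25.154 16.924 6.297
    endloop
  endfacet
  facet normal 0.9972 -0.0753 0.0000
    outer loop
      vertex 24.411 7.080 0.000
      vertex 25.154 16.924 6.297
      vertex 24.411 7.080 6.297
    endloop
  endfacet
endsolid part

The G0 Z moves step by Δz≈1.259 mm. Every layer's G1 loop is the same polygon, so the solid is a straight extrusion of it from z=0 to z≈6.3. Closing with flat bottom and top caps and triangulating gives 28 facets — a regular 8-sided prism (a cylinder approximated with 8 flat sides), circumscribed radius ≈ 12.9 mm, height ≈ 6.3 mm.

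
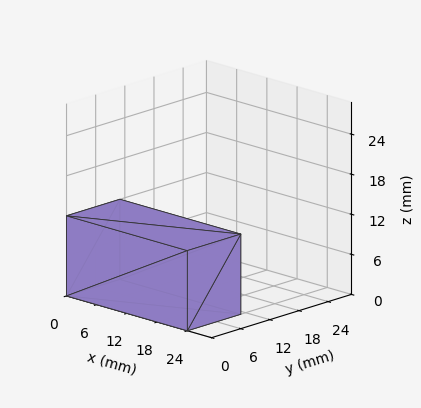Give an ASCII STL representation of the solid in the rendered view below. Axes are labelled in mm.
Reading the render: the shape is a rectangular box, roughly 24 × 11 mm footprint and 12 mm tall (dimensions read to the nearest mm from the axis ticks). For the STL, each face is triangulated and given an outward normal.

solid part
  facet normal 0.0000 0.0000 -1.0000
    outer loop
      vertex 24.000 11.000 0.000
      vertex 24.000 0.000 0.000
      vertex 0.000 0.000 0.000
    endloop
  endfacet
  facet normal 0.0000 0.0000 -1.0000
    outer loop
      vertex 0.000 11.000 0.000
      vertex 24.000 11.000 0.000
      vertex 0.000 0.000 0.000
    endloop
  endfacet
  facet normal 0.0000 0.0000 1.0000
    outer loop
      vertex 0.000 0.000 12.000
      vertex 24.000 0.000 12.000
      vertex 24.000 11.000 12.000
    endloop
  endfacet
  facet normal 0.0000 0.0000 1.0000
    outer loop
      vertex 0.000 0.000 12.000
      vertex 24.000 11.000 12.000
      vertex 0.000 11.000 12.000
    endloop
  endfacet
  facet normal 0.0000 -1.0000 0.0000
    outer loop
      vertex 0.000 0.000 0.000
      vertex 24.000 0.000 0.000
      vertex 24.000 0.000 12.000
    endloop
  endfacet
  facet normal 0.0000 -1.0000 0.0000
    outer loop
      vertex 0.000 0.000 0.000
      vertex 24.000 0.000 12.000
      vertex 0.000 0.000 12.000
    endloop
  endfacet
  facet normal 0.0000 1.0000 0.0000
    outer loop
      vertex 24.000 11.000 12.000
      vertex 24.000 11.000 0.000
      vertex 0.000 11.000 0.000
    endloop
  endfacet
  facet normal 0.0000 1.0000 0.0000
    outer loop
      vertex 0.000 11.000 12.000
      vertex 24.000 11.000 12.000
      vertex 0.000 11.000 0.000
    endloop
  endfacet
  facet normal -1.0000 0.0000 0.0000
    outer loop
      vertex 0.000 11.000 12.000
      vertex 0.000 11.000 0.000
      vertex 0.000 0.000 0.000
    endloop
  endfacet
  facet normal -1.0000 0.0000 0.0000
    outer loop
      vertex 0.000 0.000 12.000
      vertex 0.000 11.000 12.000
      vertex 0.000 0.000 0.000
    endloop
  endfacet
  facet normal 1.0000 0.0000 0.0000
    outer loop
      vertex 24.000 0.000 0.000
      vertex 24.000 11.000 0.000
      vertex 24.000 11.000 12.000
    endloop
  endfacet
  facet normal 1.0000 0.0000 0.0000
    outer loop
      vertex 24.000 0.000 0.000
      vertex 24.000 11.000 12.000
      vertex 24.000 0.000 12.000
    endloop
  endfacet
endsolid part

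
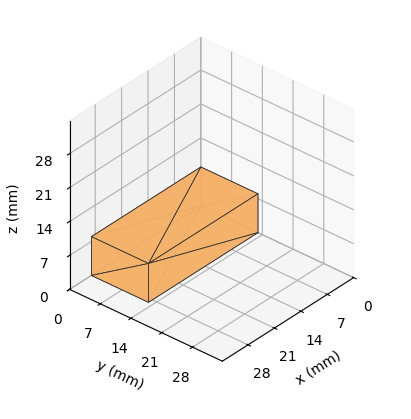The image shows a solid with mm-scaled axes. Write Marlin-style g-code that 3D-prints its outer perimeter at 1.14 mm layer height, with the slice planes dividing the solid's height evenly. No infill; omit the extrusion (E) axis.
Reading the render: the shape is a rectangular box, roughly 29 × 13 mm footprint and 8 mm tall (dimensions read to the nearest mm from the axis ticks). For the g-code, the solid's height is divided into equal slices at the stated Δz and each level perimeter traced with G1 moves after a G0 lift.

; perimeter-only toolpath
G21 ; units = mm
G90 ; absolute positioning
G28 ; home
; layer 1
G0 Z1.14
G0 X0.00 Y0.00
G1 X29.00 Y0.00
G1 X29.00 Y13.00
G1 X0.00 Y13.00
G1 X0.00 Y0.00
; layer 2
G0 Z2.29
G0 X0.00 Y0.00
G1 X29.00 Y0.00
G1 X29.00 Y13.00
G1 X0.00 Y13.00
G1 X0.00 Y0.00
; layer 3
G0 Z3.43
G0 X0.00 Y0.00
G1 X29.00 Y0.00
G1 X29.00 Y13.00
G1 X0.00 Y13.00
G1 X0.00 Y0.00
; layer 4
G0 Z4.57
G0 X0.00 Y0.00
G1 X29.00 Y0.00
G1 X29.00 Y13.00
G1 X0.00 Y13.00
G1 X0.00 Y0.00
; layer 5
G0 Z5.71
G0 X0.00 Y0.00
G1 X29.00 Y0.00
G1 X29.00 Y13.00
G1 X0.00 Y13.00
G1 X0.00 Y0.00
; layer 6
G0 Z6.86
G0 X0.00 Y0.00
G1 X29.00 Y0.00
G1 X29.00 Y13.00
G1 X0.00 Y13.00
G1 X0.00 Y0.00
; layer 7
G0 Z8.00
G0 X0.00 Y0.00
G1 X29.00 Y0.00
G1 X29.00 Y13.00
G1 X0.00 Y13.00
G1 X0.00 Y0.00
M2 ; end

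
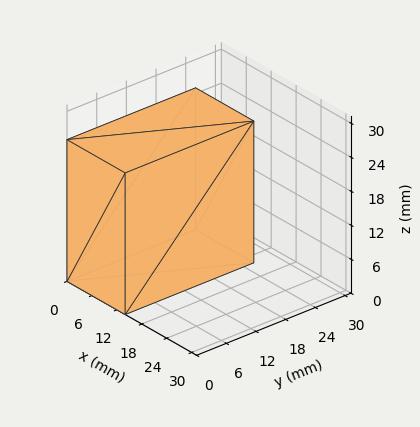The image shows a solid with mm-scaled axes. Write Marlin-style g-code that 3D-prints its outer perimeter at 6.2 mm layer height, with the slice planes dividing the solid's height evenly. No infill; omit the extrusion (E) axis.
Reading the render: the shape is a rectangular box, roughly 14 × 26 mm footprint and 25 mm tall (dimensions read to the nearest mm from the axis ticks). For the g-code, the solid's height is divided into equal slices at the stated Δz and each level perimeter traced with G1 moves after a G0 lift.

; perimeter-only toolpath
G21 ; units = mm
G90 ; absolute positioning
G28 ; home
; layer 1
G0 Z6.2
G0 X0.0 Y0.0
G1 X14.0 Y0.0
G1 X14.0 Y26.0
G1 X0.0 Y26.0
G1 X0.0 Y0.0
; layer 2
G0 Z12.5
G0 X0.0 Y0.0
G1 X14.0 Y0.0
G1 X14.0 Y26.0
G1 X0.0 Y26.0
G1 X0.0 Y0.0
; layer 3
G0 Z18.8
G0 X0.0 Y0.0
G1 X14.0 Y0.0
G1 X14.0 Y26.0
G1 X0.0 Y26.0
G1 X0.0 Y0.0
; layer 4
G0 Z25.0
G0 X0.0 Y0.0
G1 X14.0 Y0.0
G1 X14.0 Y26.0
G1 X0.0 Y26.0
G1 X0.0 Y0.0
M2 ; end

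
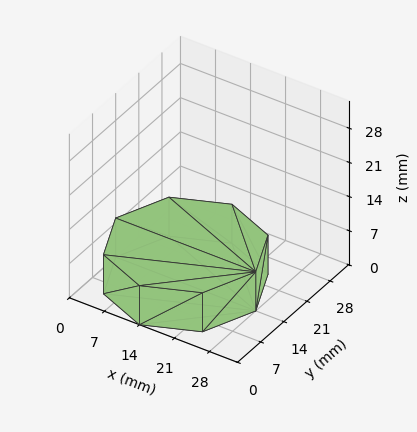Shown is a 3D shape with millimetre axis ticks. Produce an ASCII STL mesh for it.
Reading the render: the shape is a regular 8-sided prism (a cylinder approximated with 8 flat sides), circumscribed radius ≈ 14 mm, height ≈ 8 mm (dimensions read to the nearest mm from the axis ticks). For the STL, each face is triangulated and given an outward normal.

solid part
  facet normal 0.0000 0.0000 -1.0000
    outer loop
      vertex 14.00 28.00 0.00
      vertex 23.90 23.90 0.00
      vertex 28.00 14.00 0.00
    endloop
  endfacet
  facet normal 0.0000 0.0000 -1.0000
    outer loop
      vertex 4.10 23.90 0.00
      vertex 14.00 28.00 0.00
      vertex 28.00 14.00 0.00
    endloop
  endfacet
  facet normal 0.0000 0.0000 -1.0000
    outer loop
      vertex 0.00 14.00 0.00
      vertex 4.10 23.90 0.00
      vertex 28.00 14.00 0.00
    endloop
  endfacet
  facet normal 0.0000 0.0000 -1.0000
    outer loop
      vertex 4.10 4.10 0.00
      vertex 0.00 14.00 0.00
      vertex 28.00 14.00 0.00
    endloop
  endfacet
  facet normal 0.0000 0.0000 -1.0000
    outer loop
      vertex 14.00 0.00 0.00
      vertex 4.10 4.10 0.00
      vertex 28.00 14.00 0.00
    endloop
  endfacet
  facet normal 0.0000 0.0000 -1.0000
    outer loop
      vertex 23.90 4.10 0.00
      vertex 14.00 0.00 0.00
      vertex 28.00 14.00 0.00
    endloop
  endfacet
  facet normal 0.0000 0.0000 1.0000
    outer loop
      vertex 28.00 14.00 8.00
      vertex 23.90 23.90 8.00
      vertex 14.00 28.00 8.00
    endloop
  endfacet
  facet normal 0.0000 0.0000 1.0000
    outer loop
      vertex 28.00 14.00 8.00
      vertex 14.00 28.00 8.00
      vertex 4.10 23.90 8.00
    endloop
  endfacet
  facet normal 0.0000 0.0000 1.0000
    outer loop
      vertex 28.00 14.00 8.00
      vertex 4.10 23.90 8.00
      vertex 0.00 14.00 8.00
    endloop
  endfacet
  facet normal 0.0000 0.0000 1.0000
    outer loop
      vertex 28.00 14.00 8.00
      vertex 0.00 14.00 8.00
      vertex 4.10 4.10 8.00
    endloop
  endfacet
  facet normal 0.0000 0.0000 1.0000
    outer loop
      vertex 28.00 14.00 8.00
      vertex 4.10 4.10 8.00
      vertex 14.00 0.00 8.00
    endloop
  endfacet
  facet normal 0.0000 0.0000 1.0000
    outer loop
      vertex 28.00 14.00 8.00
      vertex 14.00 0.00 8.00
      vertex 23.90 4.10 8.00
    endloop
  endfacet
  facet normal 0.9239 0.3826 0.0000
    outer loop
      vertex 28.00 14.00 0.00
      vertex 23.90 23.90 0.00
      vertex 23.90 23.90 8.00
    endloop
  endfacet
  facet normal 0.9239 0.3826 0.0000
    outer loop
      vertex 28.00 14.00 0.00
      vertex 23.90 23.90 8.00
      vertex 28.00 14.00 8.00
    endloop
  endfacet
  facet normal 0.3826 0.9239 0.0000
    outer loop
      vertex 23.90 23.90 0.00
      vertex 14.00 28.00 0.00
      vertex 14.00 28.00 8.00
    endloop
  endfacet
  facet normal 0.3826 0.9239 0.0000
    outer loop
      vertex 23.90 23.90 0.00
      vertex 14.00 28.00 8.00
      vertex 23.90 23.90 8.00
    endloop
  endfacet
  facet normal -0.3826 0.9239 0.0000
    outer loop
      vertex 14.00 28.00 0.00
      vertex 4.10 23.90 0.00
      vertex 4.10 23.90 8.00
    endloop
  endfacet
  facet normal -0.3826 0.9239 0.0000
    outer loop
      vertex 14.00 28.00 0.00
      vertex 4.10 23.90 8.00
      vertex 14.00 28.00 8.00
    endloop
  endfacet
  facet normal -0.9239 0.3826 0.0000
    outer loop
      vertex 4.10 23.90 0.00
      vertex 0.00 14.00 0.00
      vertex 0.00 14.00 8.00
    endloop
  endfacet
  facet normal -0.9239 0.3826 0.0000
    outer loop
      vertex 4.10 23.90 0.00
      vertex 0.00 14.00 8.00
      vertex 4.10 23.90 8.00
    endloop
  endfacet
  facet normal -0.9239 -0.3826 0.0000
    outer loop
      vertex 0.00 14.00 0.00
      vertex 4.10 4.10 0.00
      vertex 4.10 4.10 8.00
    endloop
  endfacet
  facet normal -0.9239 -0.3826 0.0000
    outer loop
      vertex 0.00 14.00 0.00
      vertex 4.10 4.10 8.00
      vertex 0.00 14.00 8.00
    endloop
  endfacet
  facet normal -0.3826 -0.9239 0.0000
    outer loop
      vertex 4.10 4.10 0.00
      vertex 14.00 0.00 0.00
      vertex 14.00 0.00 8.00
    endloop
  endfacet
  facet normal -0.3826 -0.9239 0.0000
    outer loop
      vertex 4.10 4.10 0.00
      vertex 14.00 0.00 8.00
      vertex 4.10 4.10 8.00
    endloop
  endfacet
  facet normal 0.3826 -0.9239 0.0000
    outer loop
      vertex 14.00 0.00 0.00
      vertex 23.90 4.10 0.00
      vertex 23.90 4.10 8.00
    endloop
  endfacet
  facet normal 0.3826 -0.9239 0.0000
    outer loop
      vertex 14.00 0.00 0.00
      vertex 23.90 4.10 8.00
      vertex 14.00 0.00 8.00
    endloop
  endfacet
  facet normal 0.9239 -0.3826 0.0000
    outer loop
      vertex 23.90 4.10 0.00
      vertex 28.00 14.00 0.00
      vertex 28.00 14.00 8.00
    endloop
  endfacet
  facet normal 0.9239 -0.3826 0.0000
    outer loop
      vertex 23.90 4.10 0.00
      vertex 28.00 14.00 8.00
      vertex 23.90 4.10 8.00
    endloop
  endfacet
endsolid part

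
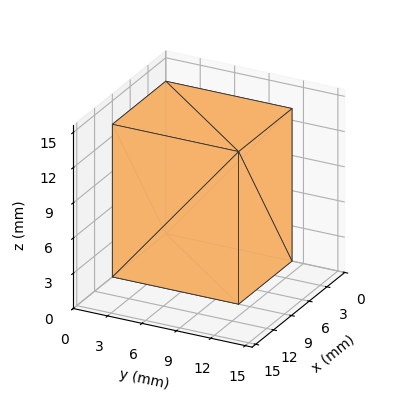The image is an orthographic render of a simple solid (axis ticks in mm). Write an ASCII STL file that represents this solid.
Reading the render: the shape is a rectangular box, roughly 9 × 11 mm footprint and 13 mm tall (dimensions read to the nearest mm from the axis ticks). For the STL, each face is triangulated and given an outward normal.

solid part
  facet normal 0.0000 0.0000 -1.0000
    outer loop
      vertex 9.0 11.0 0.0
      vertex 9.0 0.0 0.0
      vertex 0.0 0.0 0.0
    endloop
  endfacet
  facet normal 0.0000 0.0000 -1.0000
    outer loop
      vertex 0.0 11.0 0.0
      vertex 9.0 11.0 0.0
      vertex 0.0 0.0 0.0
    endloop
  endfacet
  facet normal 0.0000 0.0000 1.0000
    outer loop
      vertex 0.0 0.0 13.0
      vertex 9.0 0.0 13.0
      vertex 9.0 11.0 13.0
    endloop
  endfacet
  facet normal 0.0000 0.0000 1.0000
    outer loop
      vertex 0.0 0.0 13.0
      vertex 9.0 11.0 13.0
      vertex 0.0 11.0 13.0
    endloop
  endfacet
  facet normal 0.0000 -1.0000 0.0000
    outer loop
      vertex 0.0 0.0 0.0
      vertex 9.0 0.0 0.0
      vertex 9.0 0.0 13.0
    endloop
  endfacet
  facet normal 0.0000 -1.0000 0.0000
    outer loop
      vertex 0.0 0.0 0.0
      vertex 9.0 0.0 13.0
      vertex 0.0 0.0 13.0
    endloop
  endfacet
  facet normal 0.0000 1.0000 0.0000
    outer loop
      vertex 9.0 11.0 13.0
      vertex 9.0 11.0 0.0
      vertex 0.0 11.0 0.0
    endloop
  endfacet
  facet normal 0.0000 1.0000 0.0000
    outer loop
      vertex 0.0 11.0 13.0
      vertex 9.0 11.0 13.0
      vertex 0.0 11.0 0.0
    endloop
  endfacet
  facet normal -1.0000 0.0000 0.0000
    outer loop
      vertex 0.0 11.0 13.0
      vertex 0.0 11.0 0.0
      vertex 0.0 0.0 0.0
    endloop
  endfacet
  facet normal -1.0000 0.0000 0.0000
    outer loop
      vertex 0.0 0.0 13.0
      vertex 0.0 11.0 13.0
      vertex 0.0 0.0 0.0
    endloop
  endfacet
  facet normal 1.0000 0.0000 0.0000
    outer loop
      vertex 9.0 0.0 0.0
      vertex 9.0 11.0 0.0
      vertex 9.0 11.0 13.0
    endloop
  endfacet
  facet normal 1.0000 0.0000 0.0000
    outer loop
      vertex 9.0 0.0 0.0
      vertex 9.0 11.0 13.0
      vertex 9.0 0.0 13.0
    endloop
  endfacet
endsolid part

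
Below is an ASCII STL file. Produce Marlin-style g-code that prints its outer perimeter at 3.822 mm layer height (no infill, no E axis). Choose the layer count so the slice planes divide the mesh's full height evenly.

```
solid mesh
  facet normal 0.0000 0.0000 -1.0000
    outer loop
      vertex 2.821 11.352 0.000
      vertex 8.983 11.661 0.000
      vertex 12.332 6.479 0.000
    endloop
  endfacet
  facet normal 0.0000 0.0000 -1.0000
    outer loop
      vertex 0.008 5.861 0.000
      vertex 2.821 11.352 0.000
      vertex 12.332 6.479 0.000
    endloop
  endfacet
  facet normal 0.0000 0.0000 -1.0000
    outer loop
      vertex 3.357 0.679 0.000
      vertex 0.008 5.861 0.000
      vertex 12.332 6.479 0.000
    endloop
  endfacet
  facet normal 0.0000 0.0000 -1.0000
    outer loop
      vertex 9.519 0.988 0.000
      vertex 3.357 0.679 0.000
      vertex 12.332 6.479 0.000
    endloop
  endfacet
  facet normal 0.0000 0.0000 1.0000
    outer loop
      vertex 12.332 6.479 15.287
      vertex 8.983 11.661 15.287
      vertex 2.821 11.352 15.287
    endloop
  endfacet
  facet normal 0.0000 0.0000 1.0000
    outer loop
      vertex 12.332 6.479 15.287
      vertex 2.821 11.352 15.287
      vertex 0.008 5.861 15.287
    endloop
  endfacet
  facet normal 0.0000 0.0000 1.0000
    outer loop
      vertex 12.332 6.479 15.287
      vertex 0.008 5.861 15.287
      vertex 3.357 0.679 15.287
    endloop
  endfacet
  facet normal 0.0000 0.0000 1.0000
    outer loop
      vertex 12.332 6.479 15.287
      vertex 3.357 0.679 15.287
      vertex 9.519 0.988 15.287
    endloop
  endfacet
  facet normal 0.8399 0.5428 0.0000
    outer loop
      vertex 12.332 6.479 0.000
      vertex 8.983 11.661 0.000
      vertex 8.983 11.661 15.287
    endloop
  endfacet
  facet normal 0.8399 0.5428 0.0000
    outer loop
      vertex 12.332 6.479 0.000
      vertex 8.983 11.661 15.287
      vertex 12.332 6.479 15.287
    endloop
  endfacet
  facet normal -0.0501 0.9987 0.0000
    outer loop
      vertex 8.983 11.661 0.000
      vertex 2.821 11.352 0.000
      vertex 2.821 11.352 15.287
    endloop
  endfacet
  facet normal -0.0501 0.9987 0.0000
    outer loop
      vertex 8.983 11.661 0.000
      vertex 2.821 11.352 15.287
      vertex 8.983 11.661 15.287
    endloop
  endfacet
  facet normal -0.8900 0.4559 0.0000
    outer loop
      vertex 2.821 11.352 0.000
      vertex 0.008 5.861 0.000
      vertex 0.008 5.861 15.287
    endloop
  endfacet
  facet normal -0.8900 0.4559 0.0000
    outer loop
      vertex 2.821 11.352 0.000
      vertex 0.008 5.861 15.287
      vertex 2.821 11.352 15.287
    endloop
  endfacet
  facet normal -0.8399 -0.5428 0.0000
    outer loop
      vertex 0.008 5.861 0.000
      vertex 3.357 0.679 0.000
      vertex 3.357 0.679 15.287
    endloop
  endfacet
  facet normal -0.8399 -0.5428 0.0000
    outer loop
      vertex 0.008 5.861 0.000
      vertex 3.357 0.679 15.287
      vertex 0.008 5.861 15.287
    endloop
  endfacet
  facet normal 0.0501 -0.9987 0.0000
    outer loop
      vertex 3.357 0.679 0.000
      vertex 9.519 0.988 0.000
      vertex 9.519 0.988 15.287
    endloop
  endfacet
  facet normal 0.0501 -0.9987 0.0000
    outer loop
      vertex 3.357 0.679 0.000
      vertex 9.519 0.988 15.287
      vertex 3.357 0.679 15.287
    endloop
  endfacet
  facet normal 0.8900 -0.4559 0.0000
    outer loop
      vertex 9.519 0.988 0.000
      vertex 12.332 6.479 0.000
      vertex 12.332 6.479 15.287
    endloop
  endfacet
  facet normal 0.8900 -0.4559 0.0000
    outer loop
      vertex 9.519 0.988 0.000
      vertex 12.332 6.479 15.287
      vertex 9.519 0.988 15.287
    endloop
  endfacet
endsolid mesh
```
; perimeter-only toolpath
G21 ; units = mm
G90 ; absolute positioning
G28 ; home
; layer 1
G0 Z3.822
G0 X12.332 Y6.479
G1 X8.983 Y11.661
G1 X2.821 Y11.352
G1 X0.008 Y5.861
G1 X3.357 Y0.679
G1 X9.519 Y0.988
G1 X12.332 Y6.479
; layer 2
G0 Z7.644
G0 X12.332 Y6.479
G1 X8.983 Y11.661
G1 X2.821 Y11.352
G1 X0.008 Y5.861
G1 X3.357 Y0.679
G1 X9.519 Y0.988
G1 X12.332 Y6.479
; layer 3
G0 Z11.465
G0 X12.332 Y6.479
G1 X8.983 Y11.661
G1 X2.821 Y11.352
G1 X0.008 Y5.861
G1 X3.357 Y0.679
G1 X9.519 Y0.988
G1 X12.332 Y6.479
; layer 4
G0 Z15.287
G0 X12.332 Y6.479
G1 X8.983 Y11.661
G1 X2.821 Y11.352
G1 X0.008 Y5.861
G1 X3.357 Y0.679
G1 X9.519 Y0.988
G1 X12.332 Y6.479
M2 ; end

The solid is a regular 6-sided prism (a cylinder approximated with 6 flat sides), circumscribed radius ≈ 6.17 mm, height ≈ 15.3 mm. Slicing at Δz = 3.822 mm — 4 equal slices spanning the solid's height, so layer i sits at z = i·h/4 — gives 4 non-empty perimeters. Each is a 6-segment closed polygon; G0 lifts to the layer z and rapids to the start vertex, then G1 traces the edges.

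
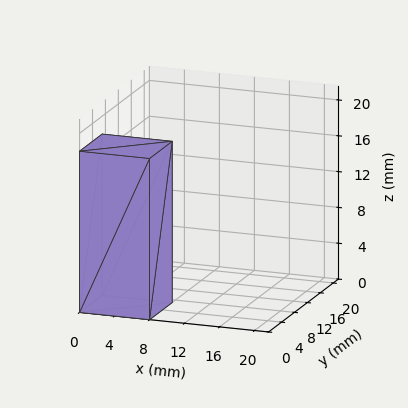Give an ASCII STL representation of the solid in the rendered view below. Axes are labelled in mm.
Reading the render: the shape is a rectangular box, roughly 8 × 7 mm footprint and 18 mm tall (dimensions read to the nearest mm from the axis ticks). For the STL, each face is triangulated and given an outward normal.

solid part
  facet normal 0.0000 0.0000 -1.0000
    outer loop
      vertex 8.00 7.00 0.00
      vertex 8.00 0.00 0.00
      vertex 0.00 0.00 0.00
    endloop
  endfacet
  facet normal 0.0000 0.0000 -1.0000
    outer loop
      vertex 0.00 7.00 0.00
      vertex 8.00 7.00 0.00
      vertex 0.00 0.00 0.00
    endloop
  endfacet
  facet normal 0.0000 0.0000 1.0000
    outer loop
      vertex 0.00 0.00 18.00
      vertex 8.00 0.00 18.00
      vertex 8.00 7.00 18.00
    endloop
  endfacet
  facet normal 0.0000 0.0000 1.0000
    outer loop
      vertex 0.00 0.00 18.00
      vertex 8.00 7.00 18.00
      vertex 0.00 7.00 18.00
    endloop
  endfacet
  facet normal 0.0000 -1.0000 0.0000
    outer loop
      vertex 0.00 0.00 0.00
      vertex 8.00 0.00 0.00
      vertex 8.00 0.00 18.00
    endloop
  endfacet
  facet normal 0.0000 -1.0000 0.0000
    outer loop
      vertex 0.00 0.00 0.00
      vertex 8.00 0.00 18.00
      vertex 0.00 0.00 18.00
    endloop
  endfacet
  facet normal 0.0000 1.0000 0.0000
    outer loop
      vertex 8.00 7.00 18.00
      vertex 8.00 7.00 0.00
      vertex 0.00 7.00 0.00
    endloop
  endfacet
  facet normal 0.0000 1.0000 0.0000
    outer loop
      vertex 0.00 7.00 18.00
      vertex 8.00 7.00 18.00
      vertex 0.00 7.00 0.00
    endloop
  endfacet
  facet normal -1.0000 0.0000 0.0000
    outer loop
      vertex 0.00 7.00 18.00
      vertex 0.00 7.00 0.00
      vertex 0.00 0.00 0.00
    endloop
  endfacet
  facet normal -1.0000 0.0000 0.0000
    outer loop
      vertex 0.00 0.00 18.00
      vertex 0.00 7.00 18.00
      vertex 0.00 0.00 0.00
    endloop
  endfacet
  facet normal 1.0000 0.0000 0.0000
    outer loop
      vertex 8.00 0.00 0.00
      vertex 8.00 7.00 0.00
      vertex 8.00 7.00 18.00
    endloop
  endfacet
  facet normal 1.0000 0.0000 0.0000
    outer loop
      vertex 8.00 0.00 0.00
      vertex 8.00 7.00 18.00
      vertex 8.00 0.00 18.00
    endloop
  endfacet
endsolid part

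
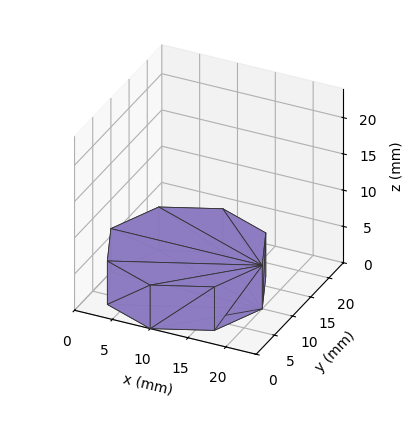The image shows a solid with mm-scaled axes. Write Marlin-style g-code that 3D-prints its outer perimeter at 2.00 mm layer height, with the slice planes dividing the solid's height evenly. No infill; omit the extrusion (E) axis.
Reading the render: the shape is a regular 8-sided prism (a cylinder approximated with 8 flat sides), circumscribed radius ≈ 10 mm, height ≈ 6 mm (dimensions read to the nearest mm from the axis ticks). For the g-code, the solid's height is divided into equal slices at the stated Δz and each level perimeter traced with G1 moves after a G0 lift.

; perimeter-only toolpath
G21 ; units = mm
G90 ; absolute positioning
G28 ; home
; layer 1
G0 Z2.00
G0 X20.00 Y10.00
G1 X17.07 Y17.07
G1 X10.00 Y20.00
G1 X2.93 Y17.07
G1 X0.00 Y10.00
G1 X2.93 Y2.93
G1 X10.00 Y0.00
G1 X17.07 Y2.93
G1 X20.00 Y10.00
; layer 2
G0 Z4.00
G0 X20.00 Y10.00
G1 X17.07 Y17.07
G1 X10.00 Y20.00
G1 X2.93 Y17.07
G1 X0.00 Y10.00
G1 X2.93 Y2.93
G1 X10.00 Y0.00
G1 X17.07 Y2.93
G1 X20.00 Y10.00
; layer 3
G0 Z6.00
G0 X20.00 Y10.00
G1 X17.07 Y17.07
G1 X10.00 Y20.00
G1 X2.93 Y17.07
G1 X0.00 Y10.00
G1 X2.93 Y2.93
G1 X10.00 Y0.00
G1 X17.07 Y2.93
G1 X20.00 Y10.00
M2 ; end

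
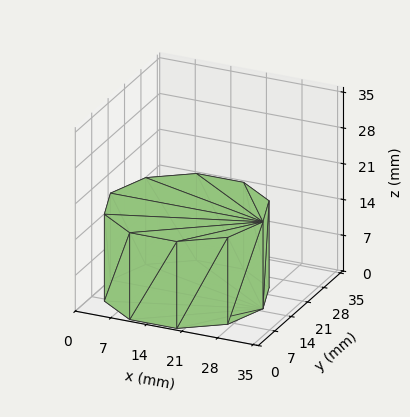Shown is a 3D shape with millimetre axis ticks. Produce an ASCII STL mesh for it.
Reading the render: the shape is a regular 10-sided prism (a cylinder approximated with 10 flat sides), circumscribed radius ≈ 15 mm, height ≈ 17 mm (dimensions read to the nearest mm from the axis ticks). For the STL, each face is triangulated and given an outward normal.

solid part
  facet normal 0.0000 0.0000 -1.0000
    outer loop
      vertex 19.635 29.266 0.000
      vertex 27.135 23.817 0.000
      vertex 30.000 15.000 0.000
    endloop
  endfacet
  facet normal 0.0000 0.0000 -1.0000
    outer loop
      vertex 10.365 29.266 0.000
      vertex 19.635 29.266 0.000
      vertex 30.000 15.000 0.000
    endloop
  endfacet
  facet normal 0.0000 0.0000 -1.0000
    outer loop
      vertex 2.865 23.817 0.000
      vertex 10.365 29.266 0.000
      vertex 30.000 15.000 0.000
    endloop
  endfacet
  facet normal 0.0000 0.0000 -1.0000
    outer loop
      vertex 0.000 15.000 0.000
      vertex 2.865 23.817 0.000
      vertex 30.000 15.000 0.000
    endloop
  endfacet
  facet normal 0.0000 0.0000 -1.0000
    outer loop
      vertex 2.865 6.183 0.000
      vertex 0.000 15.000 0.000
      vertex 30.000 15.000 0.000
    endloop
  endfacet
  facet normal 0.0000 0.0000 -1.0000
    outer loop
      vertex 10.365 0.734 0.000
      vertex 2.865 6.183 0.000
      vertex 30.000 15.000 0.000
    endloop
  endfacet
  facet normal 0.0000 0.0000 -1.0000
    outer loop
      vertex 19.635 0.734 0.000
      vertex 10.365 0.734 0.000
      vertex 30.000 15.000 0.000
    endloop
  endfacet
  facet normal 0.0000 0.0000 -1.0000
    outer loop
      vertex 27.135 6.183 0.000
      vertex 19.635 0.734 0.000
      vertex 30.000 15.000 0.000
    endloop
  endfacet
  facet normal 0.0000 0.0000 1.0000
    outer loop
      vertex 30.000 15.000 17.000
      vertex 27.135 23.817 17.000
      vertex 19.635 29.266 17.000
    endloop
  endfacet
  facet normal 0.0000 0.0000 1.0000
    outer loop
      vertex 30.000 15.000 17.000
      vertex 19.635 29.266 17.000
      vertex 10.365 29.266 17.000
    endloop
  endfacet
  facet normal 0.0000 0.0000 1.0000
    outer loop
      vertex 30.000 15.000 17.000
      vertex 10.365 29.266 17.000
      vertex 2.865 23.817 17.000
    endloop
  endfacet
  facet normal 0.0000 0.0000 1.0000
    outer loop
      vertex 30.000 15.000 17.000
      vertex 2.865 23.817 17.000
      vertex 0.000 15.000 17.000
    endloop
  endfacet
  facet normal 0.0000 0.0000 1.0000
    outer loop
      vertex 30.000 15.000 17.000
      vertex 0.000 15.000 17.000
      vertex 2.865 6.183 17.000
    endloop
  endfacet
  facet normal 0.0000 0.0000 1.0000
    outer loop
      vertex 30.000 15.000 17.000
      vertex 2.865 6.183 17.000
      vertex 10.365 0.734 17.000
    endloop
  endfacet
  facet normal 0.0000 0.0000 1.0000
    outer loop
      vertex 30.000 15.000 17.000
      vertex 10.365 0.734 17.000
      vertex 19.635 0.734 17.000
    endloop
  endfacet
  facet normal 0.0000 0.0000 1.0000
    outer loop
      vertex 30.000 15.000 17.000
      vertex 19.635 0.734 17.000
      vertex 27.135 6.183 17.000
    endloop
  endfacet
  facet normal 0.9511 0.3090 0.0000
    outer loop
      vertex 30.000 15.000 0.000
      vertex 27.135 23.817 0.000
      vertex 27.135 23.817 17.000
    endloop
  endfacet
  facet normal 0.9511 0.3090 0.0000
    outer loop
      vertex 30.000 15.000 0.000
      vertex 27.135 23.817 17.000
      vertex 30.000 15.000 17.000
    endloop
  endfacet
  facet normal 0.5878 0.8090 0.0000
    outer loop
      vertex 27.135 23.817 0.000
      vertex 19.635 29.266 0.000
      vertex 19.635 29.266 17.000
    endloop
  endfacet
  facet normal 0.5878 0.8090 0.0000
    outer loop
      vertex 27.135 23.817 0.000
      vertex 19.635 29.266 17.000
      vertex 27.135 23.817 17.000
    endloop
  endfacet
  facet normal 0.0000 1.0000 0.0000
    outer loop
      vertex 19.635 29.266 0.000
      vertex 10.365 29.266 0.000
      vertex 10.365 29.266 17.000
    endloop
  endfacet
  facet normal 0.0000 1.0000 0.0000
    outer loop
      vertex 19.635 29.266 0.000
      vertex 10.365 29.266 17.000
      vertex 19.635 29.266 17.000
    endloop
  endfacet
  facet normal -0.5878 0.8090 0.0000
    outer loop
      vertex 10.365 29.266 0.000
      vertex 2.865 23.817 0.000
      vertex 2.865 23.817 17.000
    endloop
  endfacet
  facet normal -0.5878 0.8090 0.0000
    outer loop
      vertex 10.365 29.266 0.000
      vertex 2.865 23.817 17.000
      vertex 10.365 29.266 17.000
    endloop
  endfacet
  facet normal -0.9511 0.3090 0.0000
    outer loop
      vertex 2.865 23.817 0.000
      vertex 0.000 15.000 0.000
      vertex 0.000 15.000 17.000
    endloop
  endfacet
  facet normal -0.9511 0.3090 0.0000
    outer loop
      vertex 2.865 23.817 0.000
      vertex 0.000 15.000 17.000
      vertex 2.865 23.817 17.000
    endloop
  endfacet
  facet normal -0.9511 -0.3090 0.0000
    outer loop
      vertex 0.000 15.000 0.000
      vertex 2.865 6.183 0.000
      vertex 2.865 6.183 17.000
    endloop
  endfacet
  facet normal -0.9511 -0.3090 0.0000
    outer loop
      vertex 0.000 15.000 0.000
      vertex 2.865 6.183 17.000
      vertex 0.000 15.000 17.000
    endloop
  endfacet
  facet normal -0.5878 -0.8090 0.0000
    outer loop
      vertex 2.865 6.183 0.000
      vertex 10.365 0.734 0.000
      vertex 10.365 0.734 17.000
    endloop
  endfacet
  facet normal -0.5878 -0.8090 0.0000
    outer loop
      vertex 2.865 6.183 0.000
      vertex 10.365 0.734 17.000
      vertex 2.865 6.183 17.000
    endloop
  endfacet
  facet normal 0.0000 -1.0000 0.0000
    outer loop
      vertex 10.365 0.734 0.000
      vertex 19.635 0.734 0.000
      vertex 19.635 0.734 17.000
    endloop
  endfacet
  facet normal 0.0000 -1.0000 0.0000
    outer loop
      vertex 10.365 0.734 0.000
      vertex 19.635 0.734 17.000
      vertex 10.365 0.734 17.000
    endloop
  endfacet
  facet normal 0.5878 -0.8090 0.0000
    outer loop
      vertex 19.635 0.734 0.000
      vertex 27.135 6.183 0.000
      vertex 27.135 6.183 17.000
    endloop
  endfacet
  facet normal 0.5878 -0.8090 0.0000
    outer loop
      vertex 19.635 0.734 0.000
      vertex 27.135 6.183 17.000
      vertex 19.635 0.734 17.000
    endloop
  endfacet
  facet normal 0.9511 -0.3090 0.0000
    outer loop
      vertex 27.135 6.183 0.000
      vertex 30.000 15.000 0.000
      vertex 30.000 15.000 17.000
    endloop
  endfacet
  facet normal 0.9511 -0.3090 0.0000
    outer loop
      vertex 27.135 6.183 0.000
      vertex 30.000 15.000 17.000
      vertex 27.135 6.183 17.000
    endloop
  endfacet
endsolid part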